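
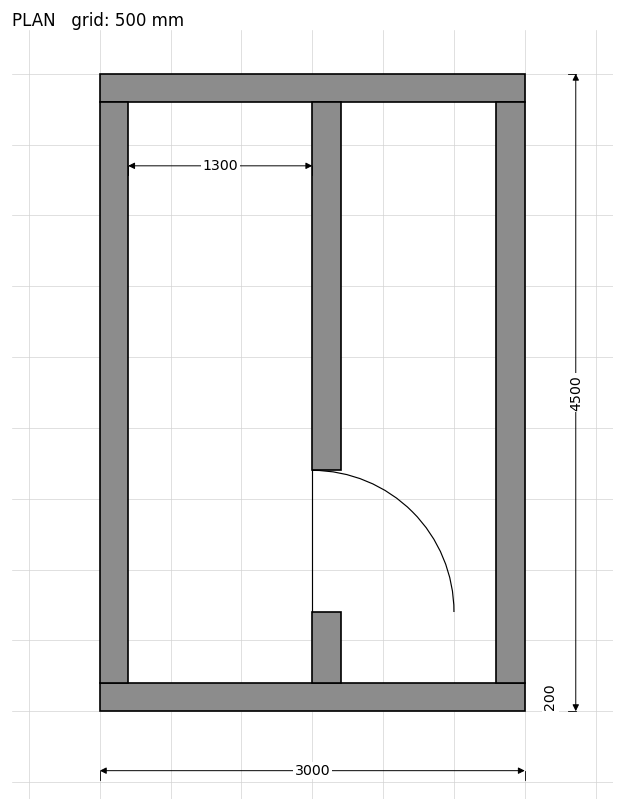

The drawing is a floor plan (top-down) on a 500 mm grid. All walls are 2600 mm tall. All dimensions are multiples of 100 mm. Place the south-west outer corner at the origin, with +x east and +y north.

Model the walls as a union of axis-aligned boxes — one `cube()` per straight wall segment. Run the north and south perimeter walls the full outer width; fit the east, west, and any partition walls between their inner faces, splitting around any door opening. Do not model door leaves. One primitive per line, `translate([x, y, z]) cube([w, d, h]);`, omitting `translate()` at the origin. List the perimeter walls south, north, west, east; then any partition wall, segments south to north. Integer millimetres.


cube([3000, 200, 2600]);
translate([0, 4300, 0]) cube([3000, 200, 2600]);
translate([0, 200, 0]) cube([200, 4100, 2600]);
translate([2800, 200, 0]) cube([200, 4100, 2600]);
translate([1500, 200, 0]) cube([200, 500, 2600]);
translate([1500, 1700, 0]) cube([200, 2600, 2600]);


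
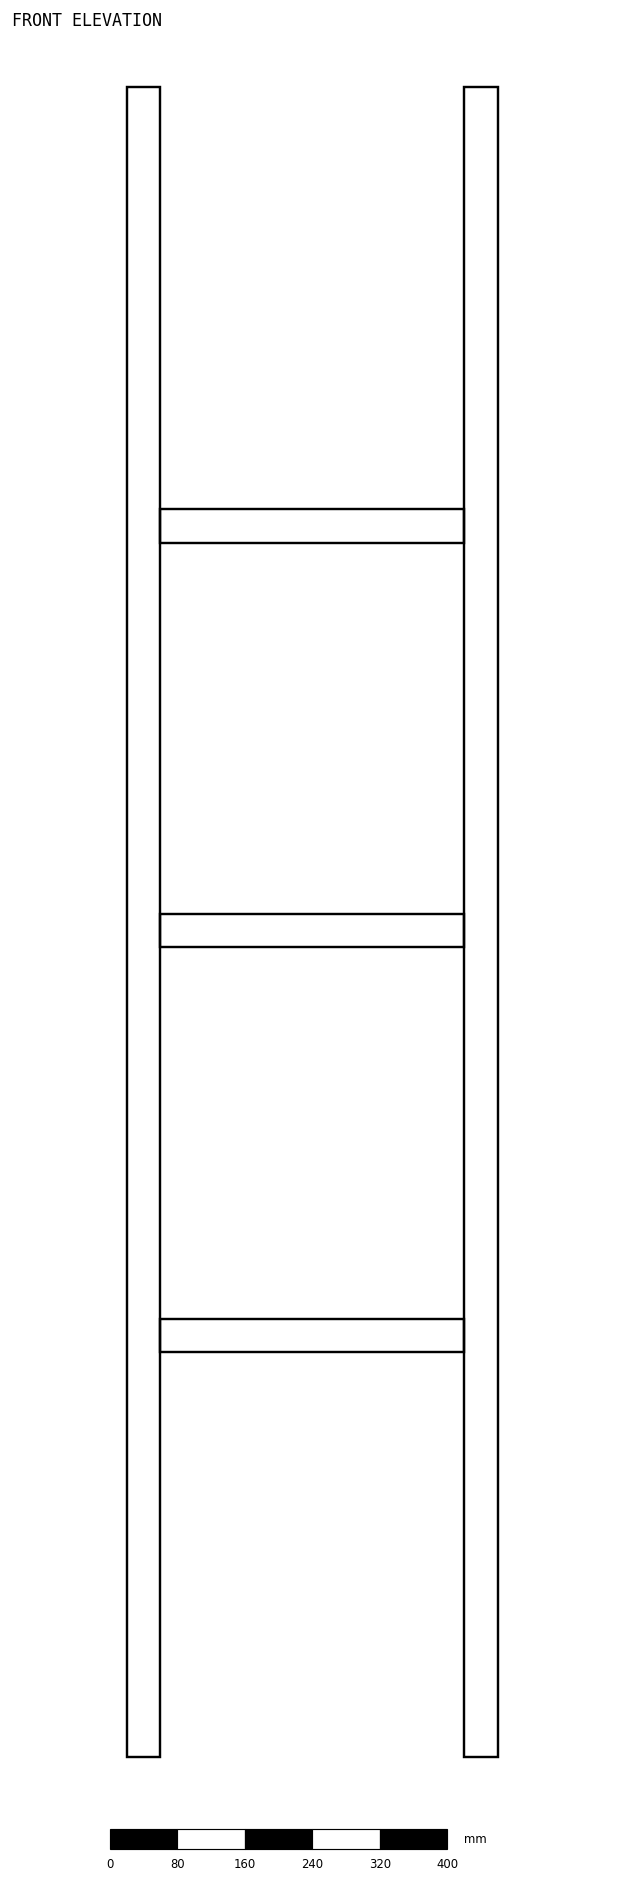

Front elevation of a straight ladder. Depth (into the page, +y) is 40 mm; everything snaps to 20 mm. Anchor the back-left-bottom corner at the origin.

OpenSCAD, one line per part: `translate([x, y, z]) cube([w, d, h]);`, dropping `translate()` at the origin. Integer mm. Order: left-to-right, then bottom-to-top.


cube([40, 40, 1980]);
translate([40, 0, 480]) cube([360, 40, 40]);
translate([40, 0, 960]) cube([360, 40, 40]);
translate([40, 0, 1440]) cube([360, 40, 40]);
translate([400, 0, 0]) cube([40, 40, 1980]);


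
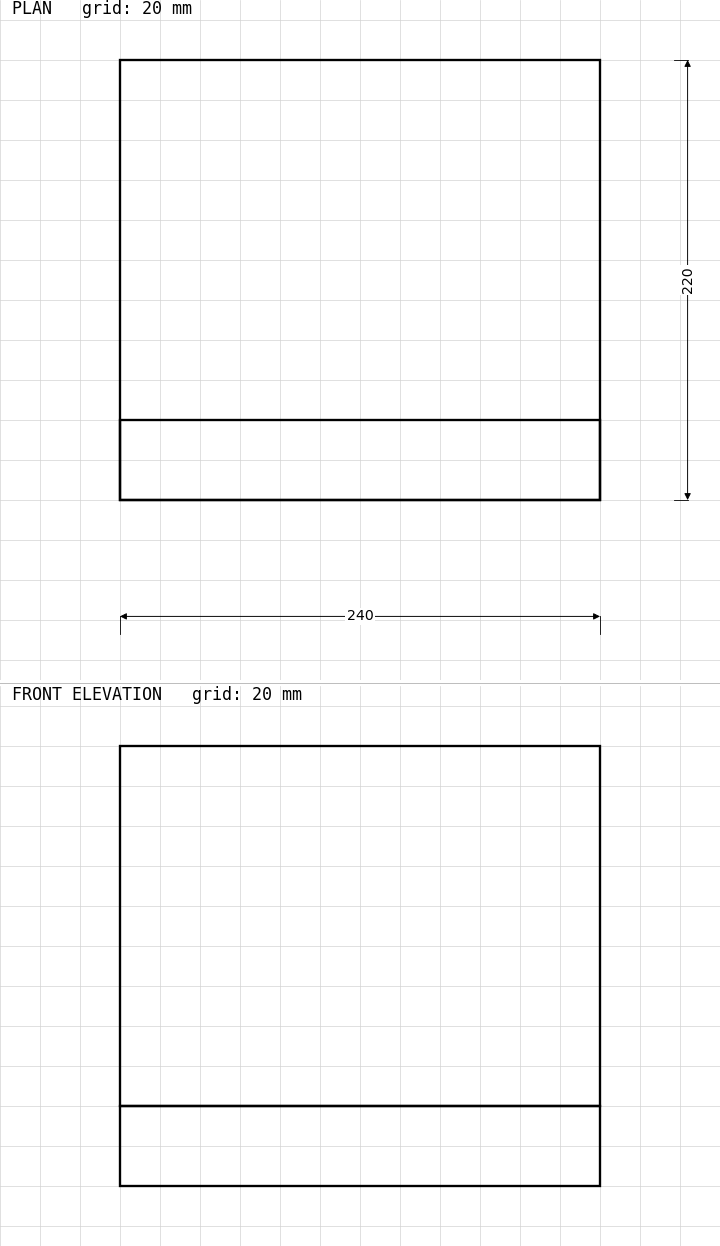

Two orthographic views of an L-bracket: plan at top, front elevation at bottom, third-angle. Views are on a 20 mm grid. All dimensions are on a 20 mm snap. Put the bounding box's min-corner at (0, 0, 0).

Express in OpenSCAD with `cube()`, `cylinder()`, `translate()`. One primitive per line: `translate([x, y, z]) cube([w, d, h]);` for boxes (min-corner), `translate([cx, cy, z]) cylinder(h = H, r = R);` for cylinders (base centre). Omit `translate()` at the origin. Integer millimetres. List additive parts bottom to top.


cube([240, 220, 40]);
translate([0, 0, 40]) cube([240, 40, 180]);


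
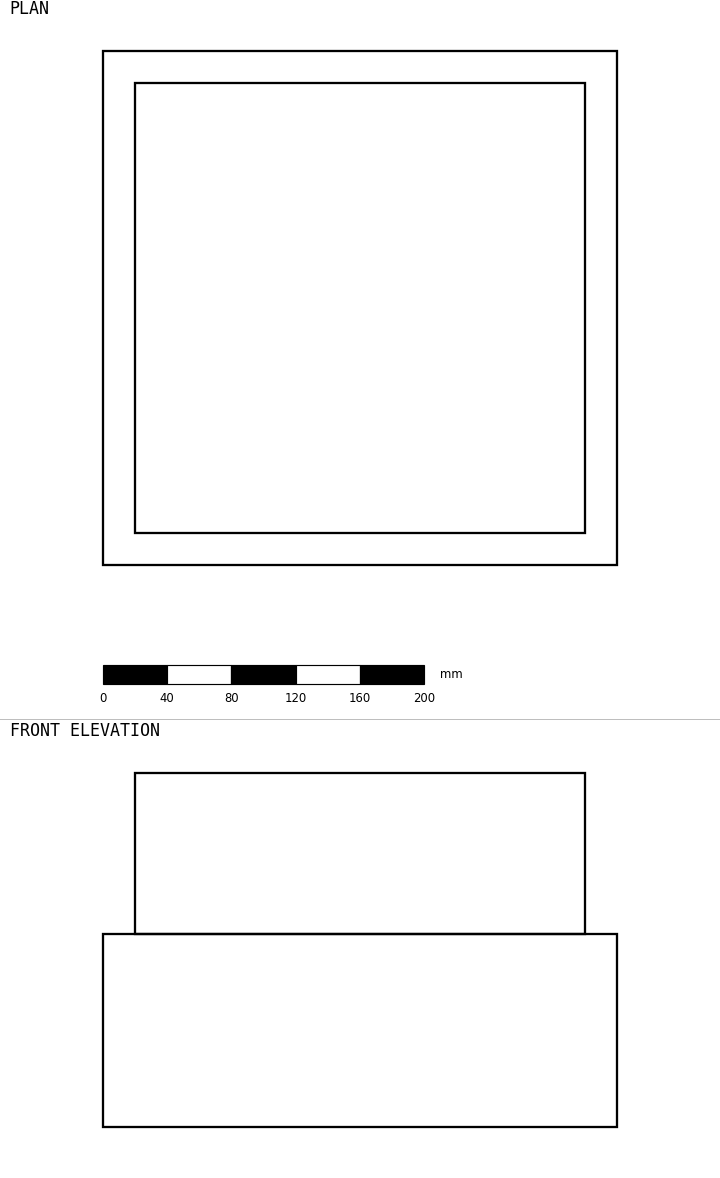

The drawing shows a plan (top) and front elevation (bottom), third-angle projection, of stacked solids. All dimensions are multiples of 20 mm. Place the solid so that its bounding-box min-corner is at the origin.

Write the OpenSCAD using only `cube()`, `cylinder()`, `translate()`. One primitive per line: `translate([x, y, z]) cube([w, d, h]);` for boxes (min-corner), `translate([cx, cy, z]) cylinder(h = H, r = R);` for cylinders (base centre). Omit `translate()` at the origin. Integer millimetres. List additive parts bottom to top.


cube([320, 320, 120]);
translate([20, 20, 120]) cube([280, 280, 100]);


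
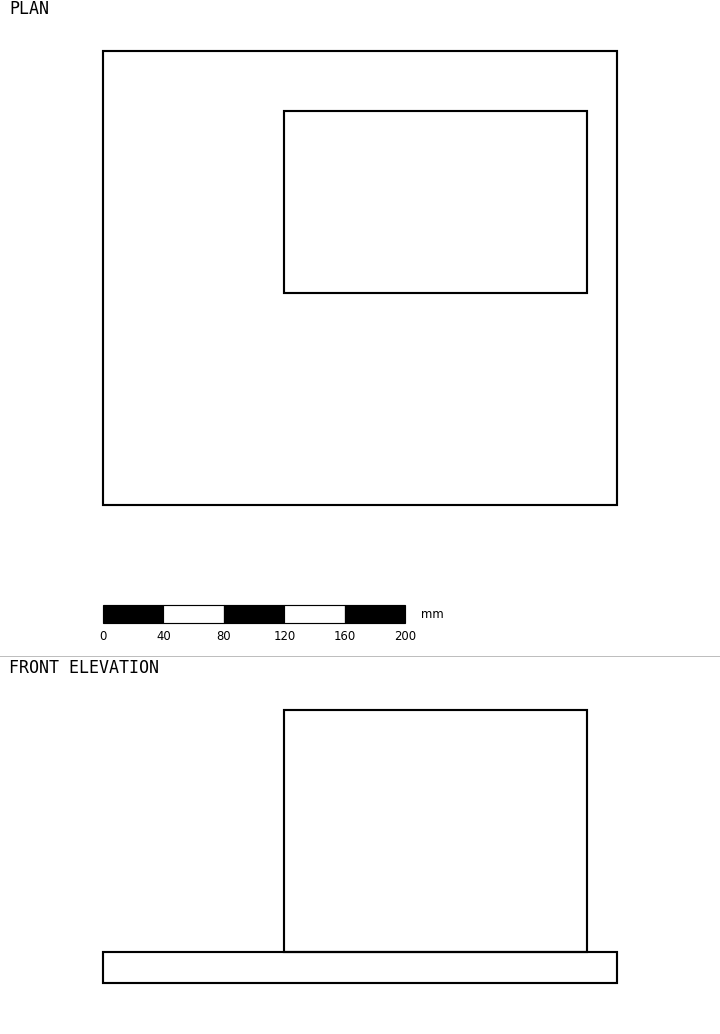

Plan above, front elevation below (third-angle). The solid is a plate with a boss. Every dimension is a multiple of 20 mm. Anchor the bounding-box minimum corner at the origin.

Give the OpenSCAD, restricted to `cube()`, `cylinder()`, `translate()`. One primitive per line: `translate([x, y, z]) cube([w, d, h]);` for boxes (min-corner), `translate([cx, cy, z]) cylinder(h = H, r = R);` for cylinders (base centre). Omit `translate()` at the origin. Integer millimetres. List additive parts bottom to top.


cube([340, 300, 20]);
translate([120, 140, 20]) cube([200, 120, 160]);


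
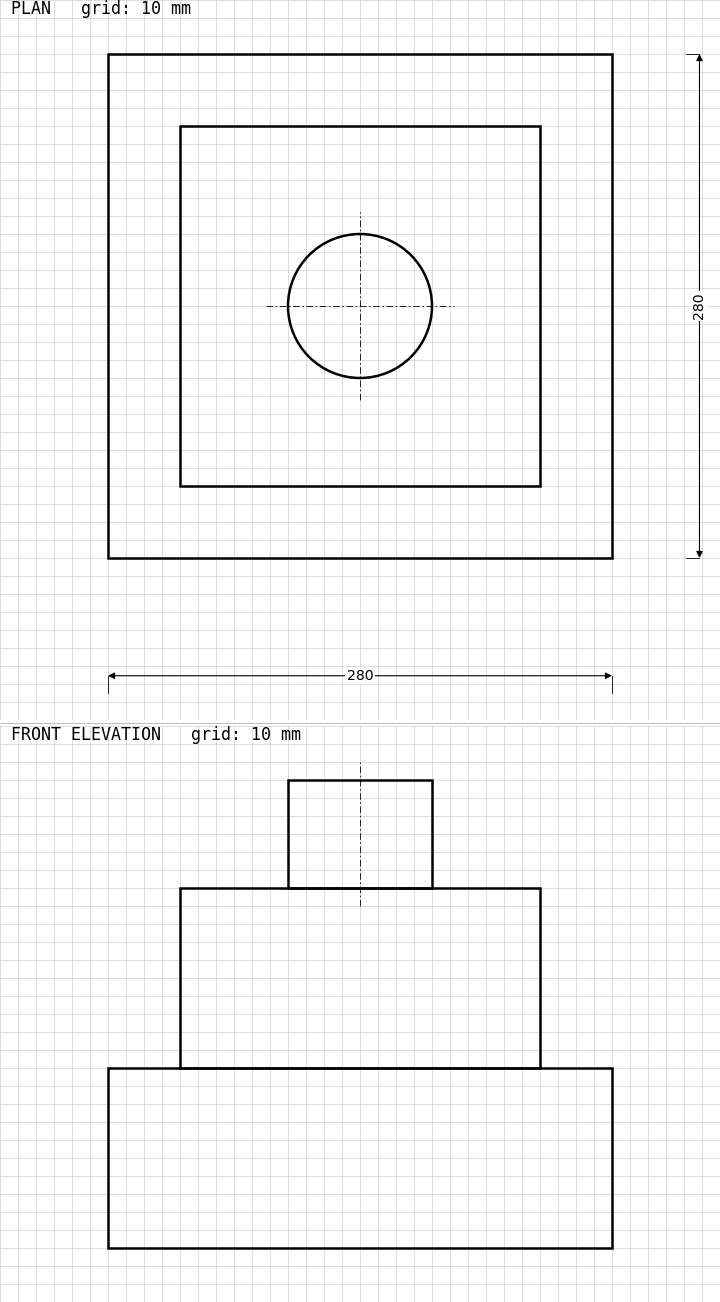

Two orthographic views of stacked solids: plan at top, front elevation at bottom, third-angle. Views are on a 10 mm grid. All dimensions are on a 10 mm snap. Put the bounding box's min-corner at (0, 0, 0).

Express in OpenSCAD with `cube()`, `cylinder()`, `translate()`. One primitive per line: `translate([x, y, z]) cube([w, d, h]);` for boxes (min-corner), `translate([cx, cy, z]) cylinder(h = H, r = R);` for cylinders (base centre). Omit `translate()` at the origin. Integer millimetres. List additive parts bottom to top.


cube([280, 280, 100]);
translate([40, 40, 100]) cube([200, 200, 100]);
translate([140, 140, 200]) cylinder(h = 60, r = 40);


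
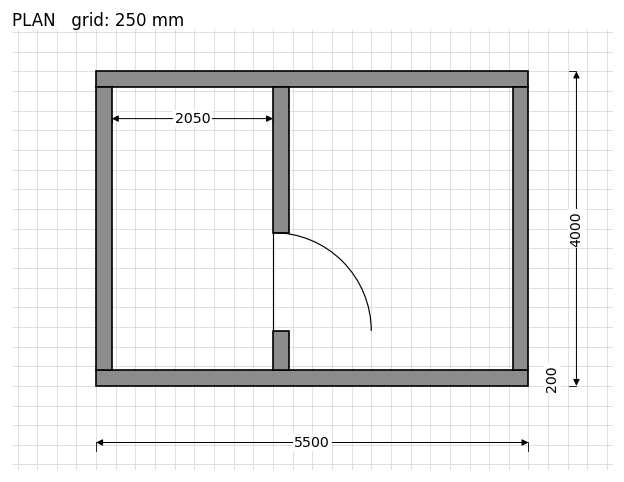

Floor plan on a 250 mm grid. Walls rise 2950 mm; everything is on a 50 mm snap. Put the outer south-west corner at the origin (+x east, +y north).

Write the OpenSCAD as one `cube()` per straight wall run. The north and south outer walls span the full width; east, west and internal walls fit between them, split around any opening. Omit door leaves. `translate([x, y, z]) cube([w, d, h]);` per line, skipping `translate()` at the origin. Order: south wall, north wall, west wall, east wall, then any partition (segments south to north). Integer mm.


cube([5500, 200, 2950]);
translate([0, 3800, 0]) cube([5500, 200, 2950]);
translate([0, 200, 0]) cube([200, 3600, 2950]);
translate([5300, 200, 0]) cube([200, 3600, 2950]);
translate([2250, 200, 0]) cube([200, 500, 2950]);
translate([2250, 1950, 0]) cube([200, 1850, 2950]);


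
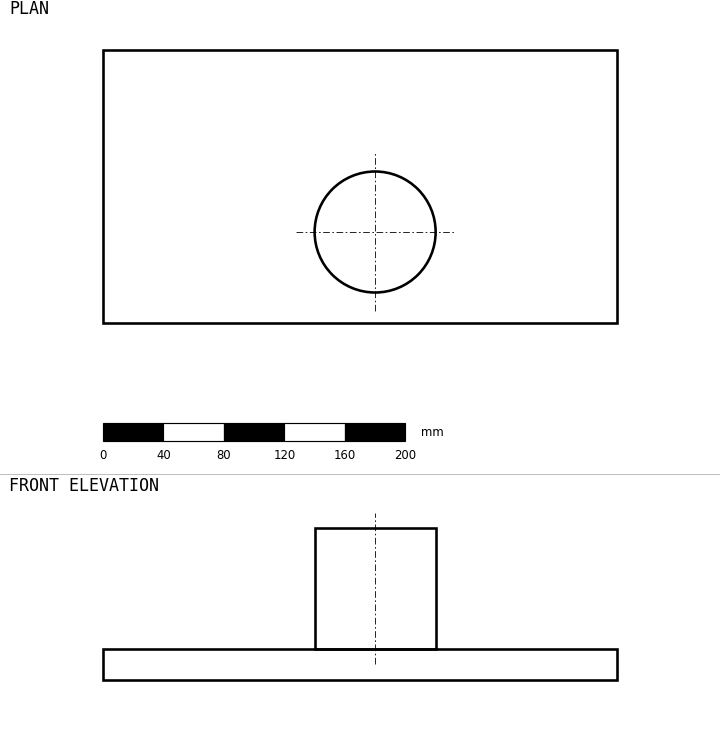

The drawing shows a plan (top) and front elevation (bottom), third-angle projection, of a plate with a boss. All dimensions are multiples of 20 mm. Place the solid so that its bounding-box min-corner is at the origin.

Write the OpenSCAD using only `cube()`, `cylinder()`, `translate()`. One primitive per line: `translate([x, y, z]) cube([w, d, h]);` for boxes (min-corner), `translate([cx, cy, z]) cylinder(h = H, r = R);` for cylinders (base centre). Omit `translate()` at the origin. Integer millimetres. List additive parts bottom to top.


cube([340, 180, 20]);
translate([180, 60, 20]) cylinder(h = 80, r = 40);


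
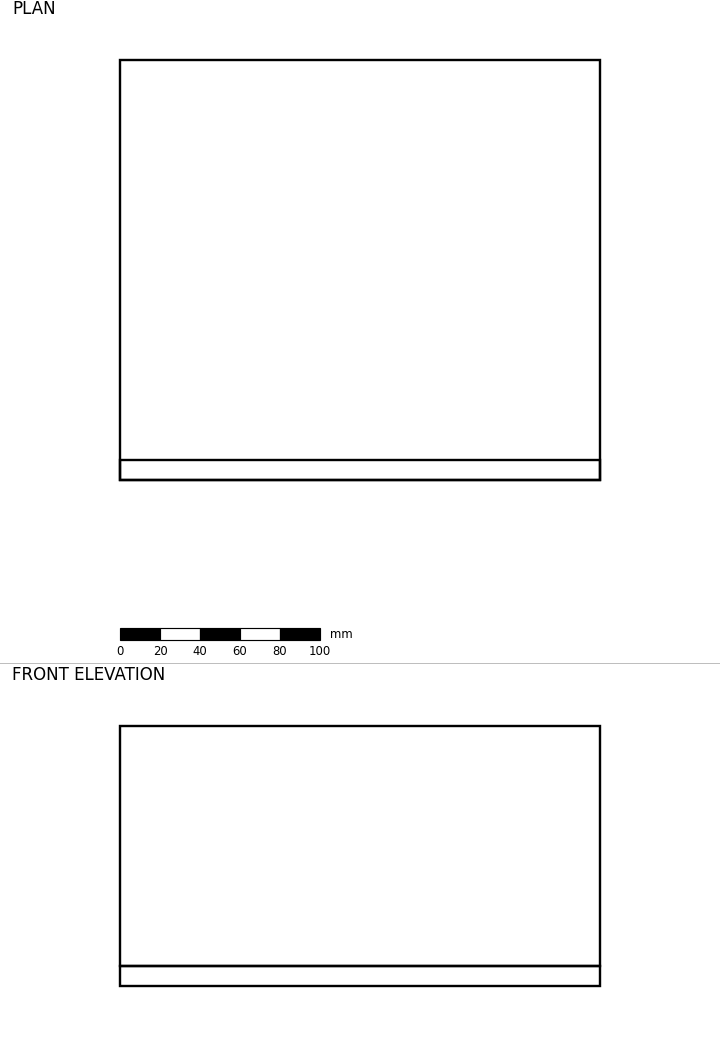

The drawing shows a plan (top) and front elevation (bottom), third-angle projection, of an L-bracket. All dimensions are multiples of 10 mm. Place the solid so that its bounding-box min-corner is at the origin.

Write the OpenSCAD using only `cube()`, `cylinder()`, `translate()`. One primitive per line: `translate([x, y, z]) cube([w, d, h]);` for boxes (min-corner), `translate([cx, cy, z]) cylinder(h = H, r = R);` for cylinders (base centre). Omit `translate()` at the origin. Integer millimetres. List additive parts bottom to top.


cube([240, 210, 10]);
translate([0, 0, 10]) cube([240, 10, 120]);


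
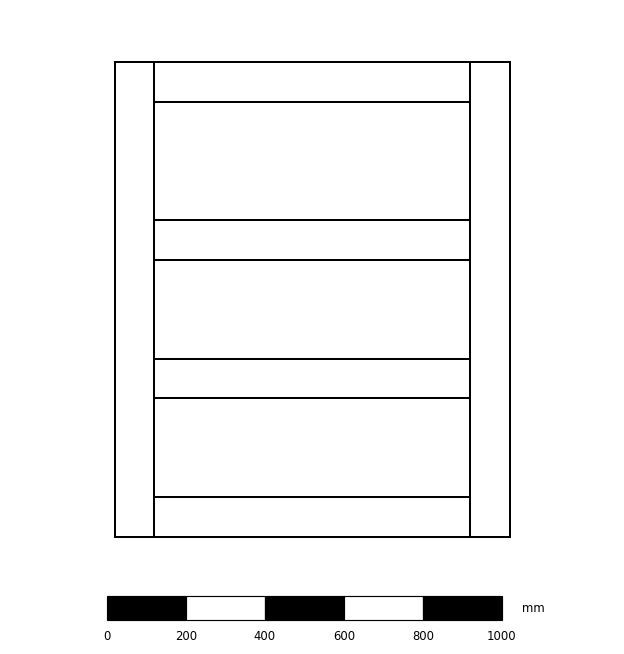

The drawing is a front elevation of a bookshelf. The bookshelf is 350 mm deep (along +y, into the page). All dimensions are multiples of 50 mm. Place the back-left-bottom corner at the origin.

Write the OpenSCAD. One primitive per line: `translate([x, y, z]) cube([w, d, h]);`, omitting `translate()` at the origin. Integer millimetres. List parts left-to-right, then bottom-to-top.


cube([100, 350, 1200]);
translate([100, 0, 0]) cube([800, 350, 100]);
translate([100, 0, 350]) cube([800, 350, 100]);
translate([100, 0, 700]) cube([800, 350, 100]);
translate([100, 0, 1100]) cube([800, 350, 100]);
translate([900, 0, 0]) cube([100, 350, 1200]);


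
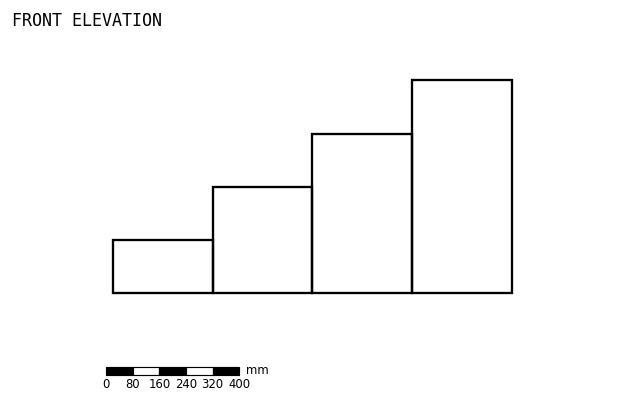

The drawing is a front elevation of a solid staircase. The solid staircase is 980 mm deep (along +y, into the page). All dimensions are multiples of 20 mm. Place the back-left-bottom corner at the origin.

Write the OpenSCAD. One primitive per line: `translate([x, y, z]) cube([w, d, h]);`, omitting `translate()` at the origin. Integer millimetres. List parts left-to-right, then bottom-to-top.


cube([300, 980, 160]);
translate([300, 0, 0]) cube([300, 980, 320]);
translate([600, 0, 0]) cube([300, 980, 480]);
translate([900, 0, 0]) cube([300, 980, 640]);


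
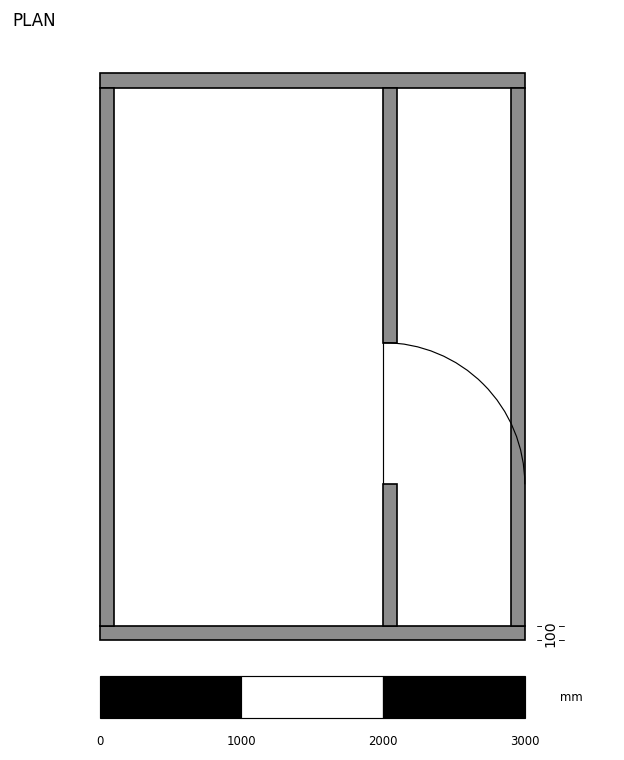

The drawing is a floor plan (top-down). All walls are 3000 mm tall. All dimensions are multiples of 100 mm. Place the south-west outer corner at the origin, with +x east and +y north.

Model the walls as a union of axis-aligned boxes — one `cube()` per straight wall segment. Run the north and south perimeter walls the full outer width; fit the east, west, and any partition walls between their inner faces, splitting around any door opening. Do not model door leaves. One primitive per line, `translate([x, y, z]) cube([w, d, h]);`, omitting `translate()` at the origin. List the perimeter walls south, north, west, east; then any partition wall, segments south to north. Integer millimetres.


cube([3000, 100, 3000]);
translate([0, 3900, 0]) cube([3000, 100, 3000]);
translate([0, 100, 0]) cube([100, 3800, 3000]);
translate([2900, 100, 0]) cube([100, 3800, 3000]);
translate([2000, 100, 0]) cube([100, 1000, 3000]);
translate([2000, 2100, 0]) cube([100, 1800, 3000]);


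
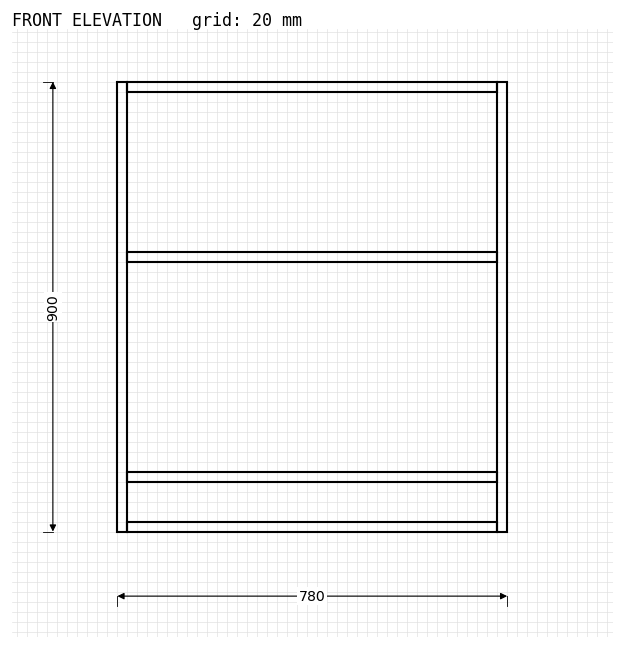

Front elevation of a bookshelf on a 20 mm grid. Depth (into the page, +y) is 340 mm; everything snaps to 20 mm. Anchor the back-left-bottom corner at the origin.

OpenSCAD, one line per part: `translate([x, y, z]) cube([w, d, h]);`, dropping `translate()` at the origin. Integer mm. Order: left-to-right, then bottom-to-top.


cube([20, 340, 900]);
translate([20, 0, 0]) cube([740, 340, 20]);
translate([20, 0, 100]) cube([740, 340, 20]);
translate([20, 0, 540]) cube([740, 340, 20]);
translate([20, 0, 880]) cube([740, 340, 20]);
translate([760, 0, 0]) cube([20, 340, 900]);


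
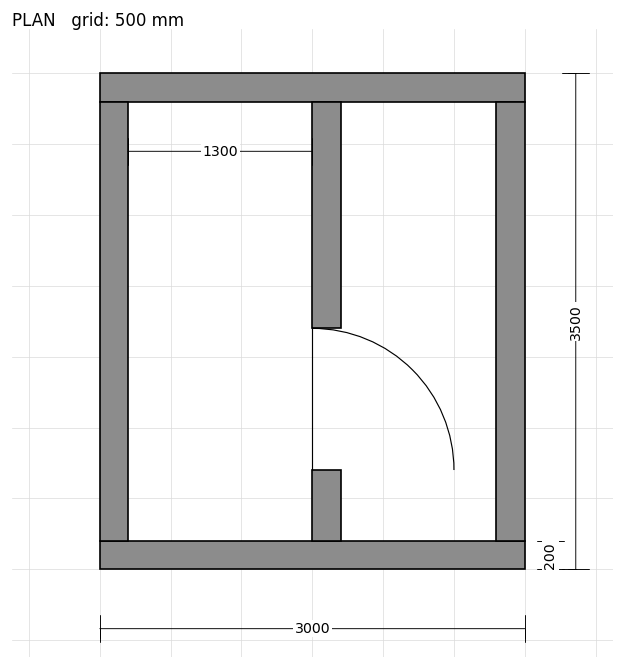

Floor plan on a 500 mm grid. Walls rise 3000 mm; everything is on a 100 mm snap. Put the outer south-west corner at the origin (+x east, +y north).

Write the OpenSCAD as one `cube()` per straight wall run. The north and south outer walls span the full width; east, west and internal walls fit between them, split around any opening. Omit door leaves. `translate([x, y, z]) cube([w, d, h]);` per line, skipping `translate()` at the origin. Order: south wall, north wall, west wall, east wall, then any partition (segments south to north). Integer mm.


cube([3000, 200, 3000]);
translate([0, 3300, 0]) cube([3000, 200, 3000]);
translate([0, 200, 0]) cube([200, 3100, 3000]);
translate([2800, 200, 0]) cube([200, 3100, 3000]);
translate([1500, 200, 0]) cube([200, 500, 3000]);
translate([1500, 1700, 0]) cube([200, 1600, 3000]);


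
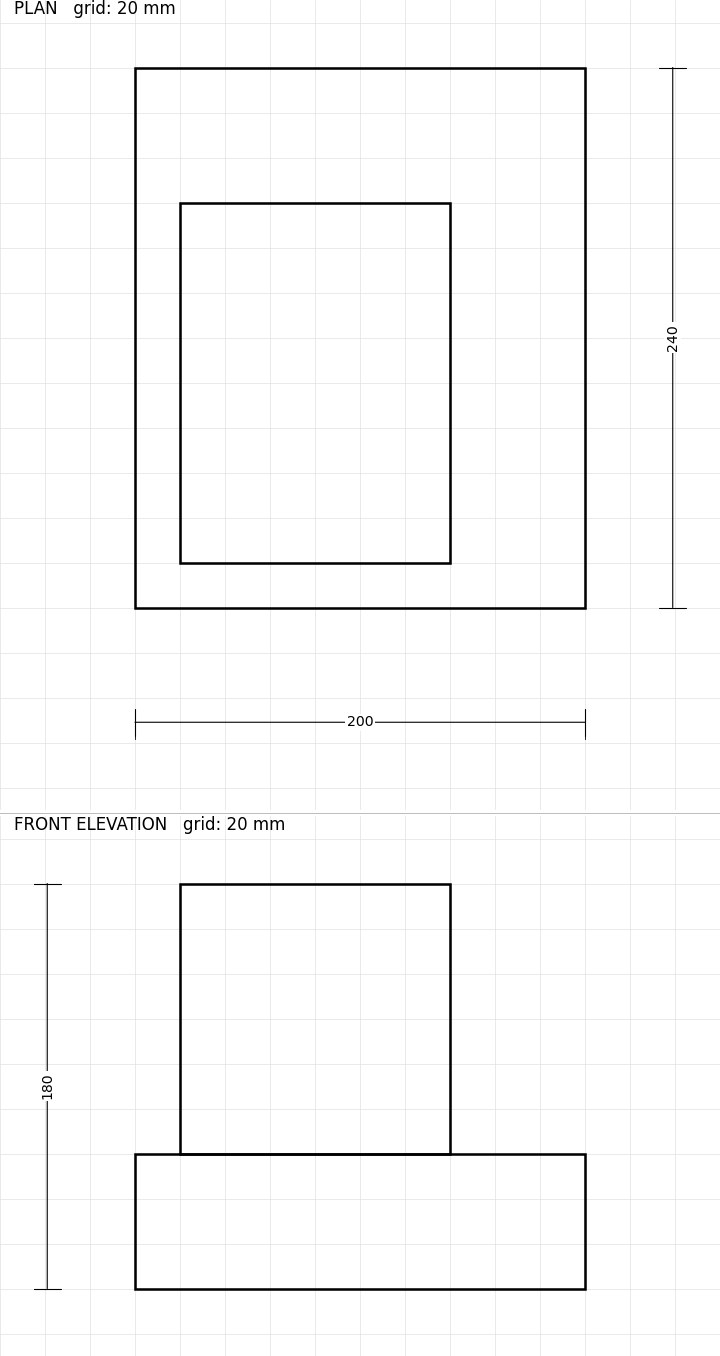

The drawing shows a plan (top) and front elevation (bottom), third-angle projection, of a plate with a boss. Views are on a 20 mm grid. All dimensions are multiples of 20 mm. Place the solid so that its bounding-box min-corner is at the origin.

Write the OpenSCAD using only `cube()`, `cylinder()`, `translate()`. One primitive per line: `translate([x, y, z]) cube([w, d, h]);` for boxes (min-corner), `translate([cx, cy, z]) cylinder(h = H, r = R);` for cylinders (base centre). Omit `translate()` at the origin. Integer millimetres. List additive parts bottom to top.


cube([200, 240, 60]);
translate([20, 20, 60]) cube([120, 160, 120]);


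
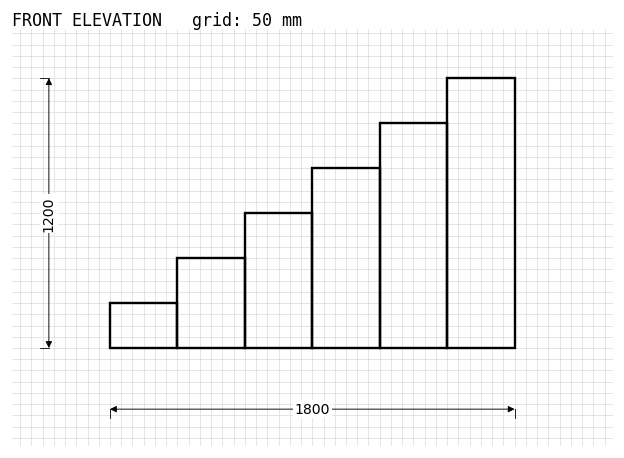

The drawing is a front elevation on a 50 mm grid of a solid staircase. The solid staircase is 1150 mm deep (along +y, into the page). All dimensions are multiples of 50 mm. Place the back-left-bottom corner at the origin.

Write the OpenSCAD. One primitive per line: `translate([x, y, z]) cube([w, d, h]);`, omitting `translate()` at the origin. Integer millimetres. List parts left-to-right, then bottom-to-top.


cube([300, 1150, 200]);
translate([300, 0, 0]) cube([300, 1150, 400]);
translate([600, 0, 0]) cube([300, 1150, 600]);
translate([900, 0, 0]) cube([300, 1150, 800]);
translate([1200, 0, 0]) cube([300, 1150, 1000]);
translate([1500, 0, 0]) cube([300, 1150, 1200]);


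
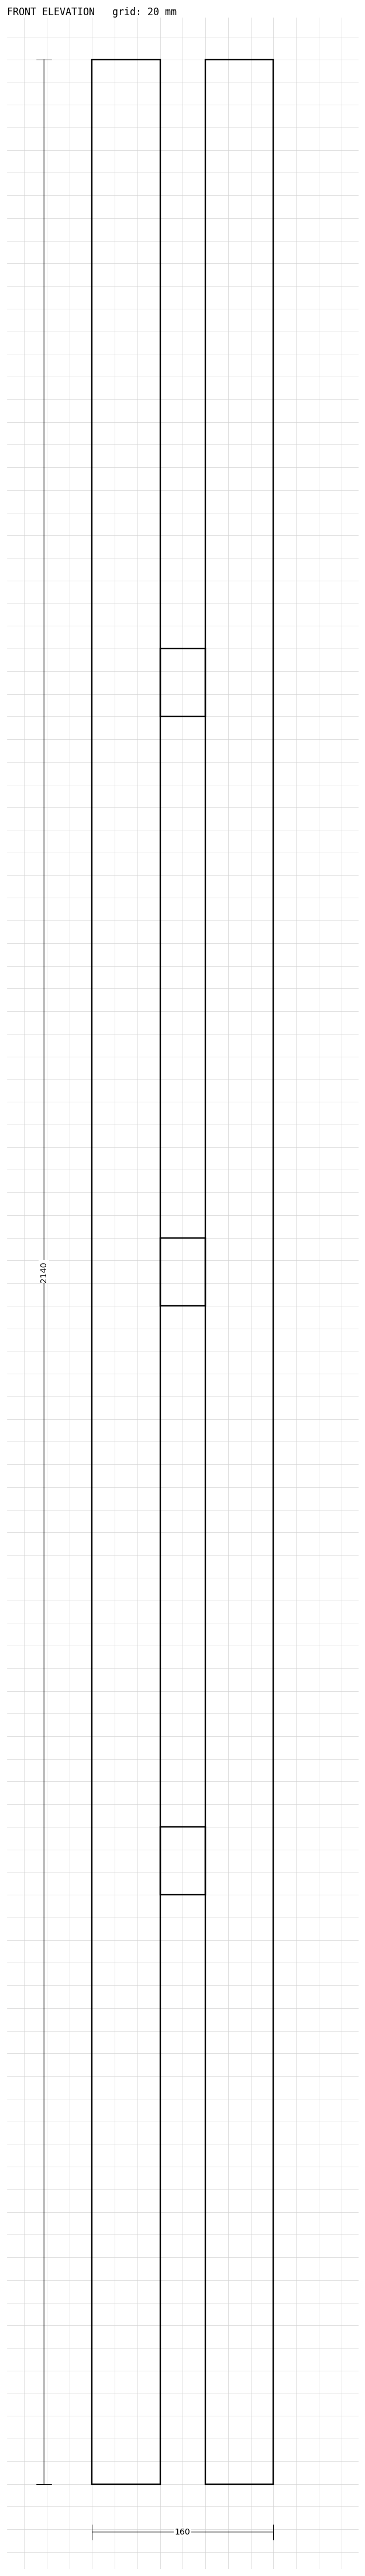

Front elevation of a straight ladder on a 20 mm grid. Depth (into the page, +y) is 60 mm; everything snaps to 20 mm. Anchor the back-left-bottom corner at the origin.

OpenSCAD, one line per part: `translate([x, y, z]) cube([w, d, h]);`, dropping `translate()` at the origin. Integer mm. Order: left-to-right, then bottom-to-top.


cube([60, 60, 2140]);
translate([60, 0, 520]) cube([40, 60, 60]);
translate([60, 0, 1040]) cube([40, 60, 60]);
translate([60, 0, 1560]) cube([40, 60, 60]);
translate([100, 0, 0]) cube([60, 60, 2140]);


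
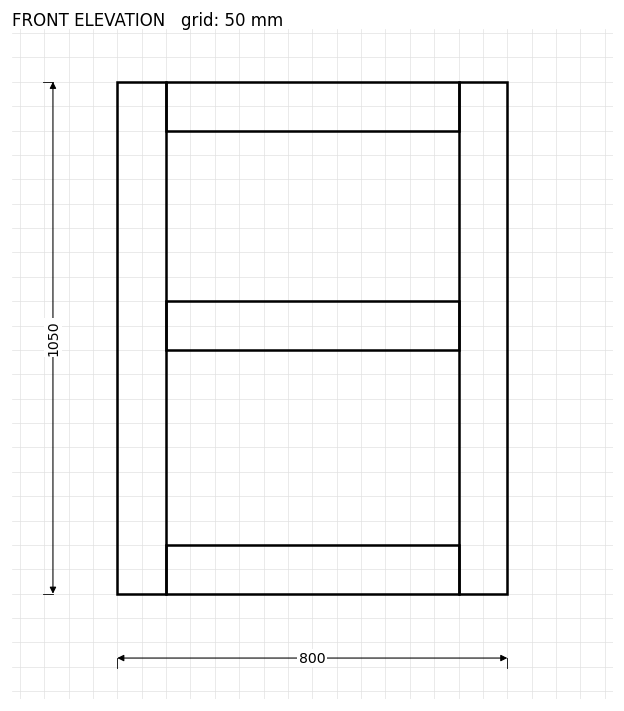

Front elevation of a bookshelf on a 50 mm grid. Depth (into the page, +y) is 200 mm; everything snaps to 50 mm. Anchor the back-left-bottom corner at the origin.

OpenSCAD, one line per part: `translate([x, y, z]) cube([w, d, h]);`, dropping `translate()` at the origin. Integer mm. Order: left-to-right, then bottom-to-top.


cube([100, 200, 1050]);
translate([100, 0, 0]) cube([600, 200, 100]);
translate([100, 0, 500]) cube([600, 200, 100]);
translate([100, 0, 950]) cube([600, 200, 100]);
translate([700, 0, 0]) cube([100, 200, 1050]);


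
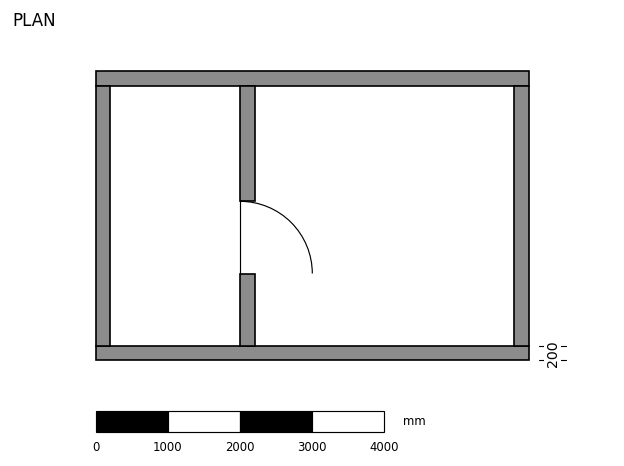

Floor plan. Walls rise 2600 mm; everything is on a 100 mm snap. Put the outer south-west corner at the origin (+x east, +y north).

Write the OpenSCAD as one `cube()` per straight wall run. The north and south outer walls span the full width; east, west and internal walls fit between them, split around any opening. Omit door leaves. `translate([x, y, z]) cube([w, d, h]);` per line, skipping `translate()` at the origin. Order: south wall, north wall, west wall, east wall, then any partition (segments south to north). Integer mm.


cube([6000, 200, 2600]);
translate([0, 3800, 0]) cube([6000, 200, 2600]);
translate([0, 200, 0]) cube([200, 3600, 2600]);
translate([5800, 200, 0]) cube([200, 3600, 2600]);
translate([2000, 200, 0]) cube([200, 1000, 2600]);
translate([2000, 2200, 0]) cube([200, 1600, 2600]);


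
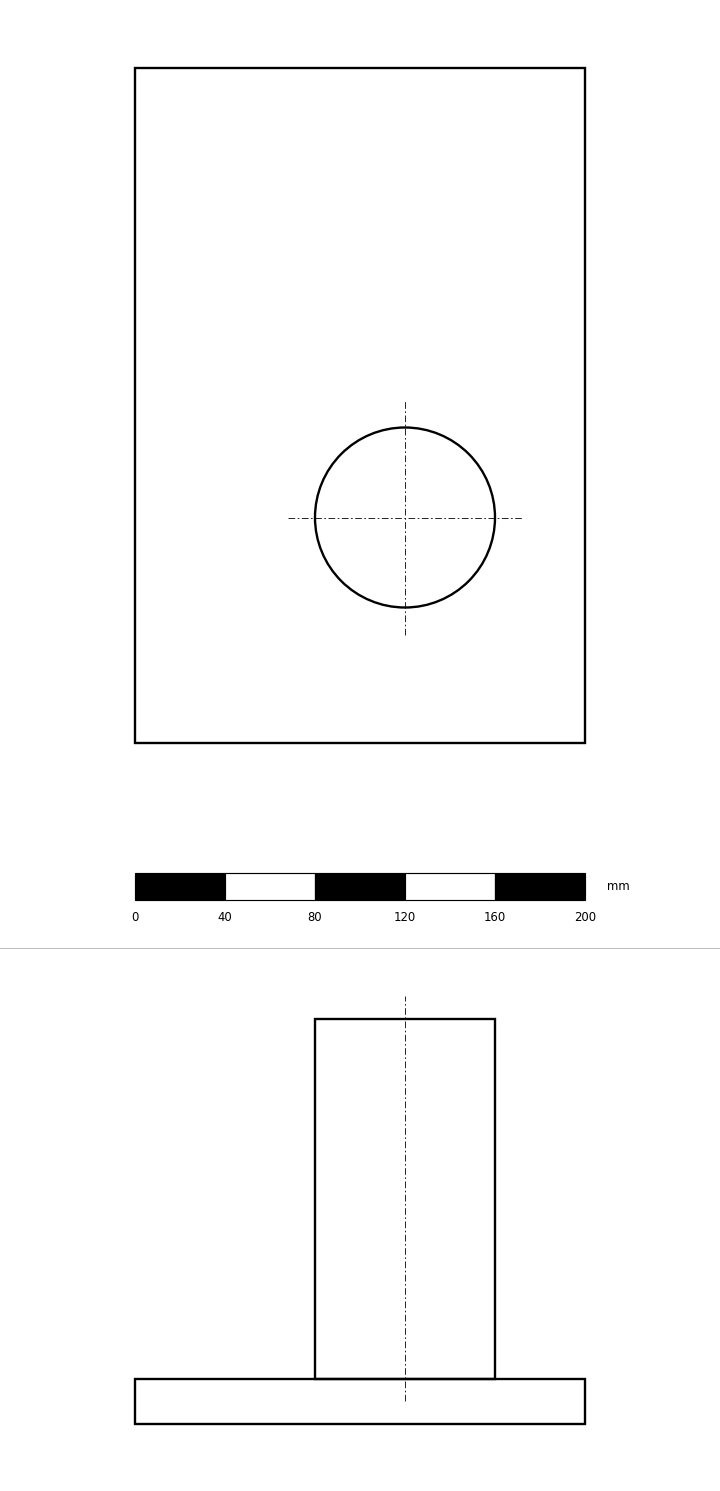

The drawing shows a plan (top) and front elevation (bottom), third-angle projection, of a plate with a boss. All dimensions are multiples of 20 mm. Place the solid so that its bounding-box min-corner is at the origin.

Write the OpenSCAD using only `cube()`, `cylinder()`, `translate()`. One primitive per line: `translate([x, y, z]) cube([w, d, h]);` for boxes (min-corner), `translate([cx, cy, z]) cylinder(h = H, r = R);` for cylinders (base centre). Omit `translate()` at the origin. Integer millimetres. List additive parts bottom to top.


cube([200, 300, 20]);
translate([120, 100, 20]) cylinder(h = 160, r = 40);


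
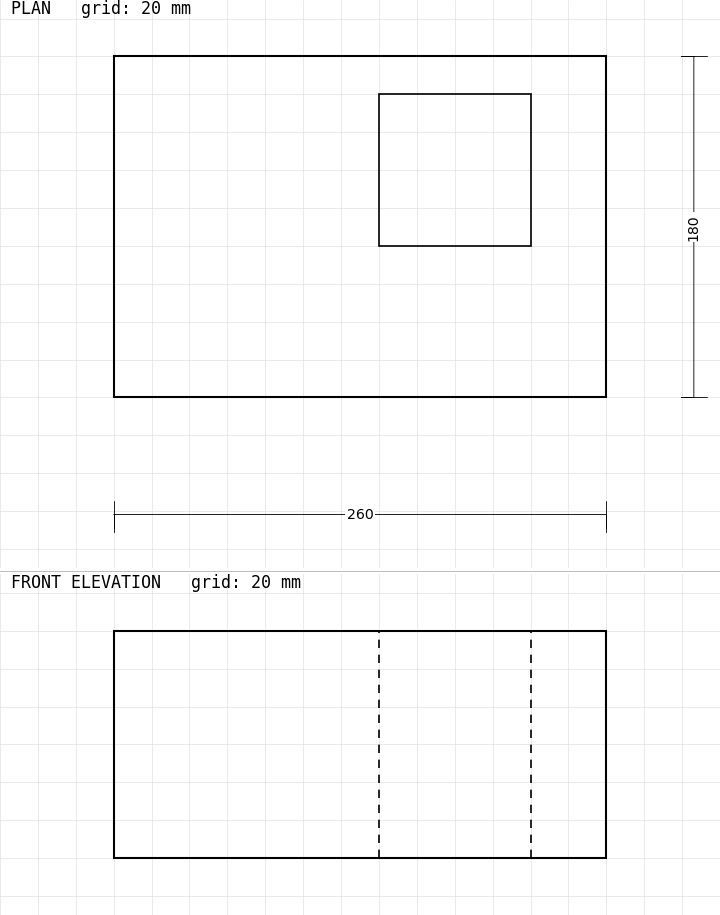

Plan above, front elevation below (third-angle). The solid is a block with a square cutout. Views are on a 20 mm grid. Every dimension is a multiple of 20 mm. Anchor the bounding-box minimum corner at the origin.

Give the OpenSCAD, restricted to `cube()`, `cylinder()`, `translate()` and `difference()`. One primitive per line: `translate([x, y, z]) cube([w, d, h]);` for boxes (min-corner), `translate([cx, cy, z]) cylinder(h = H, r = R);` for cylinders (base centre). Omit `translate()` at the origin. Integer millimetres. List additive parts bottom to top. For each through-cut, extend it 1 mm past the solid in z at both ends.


difference() {
  cube([260, 180, 120]);
  translate([140, 80, -1]) cube([80, 80, 122]);
}


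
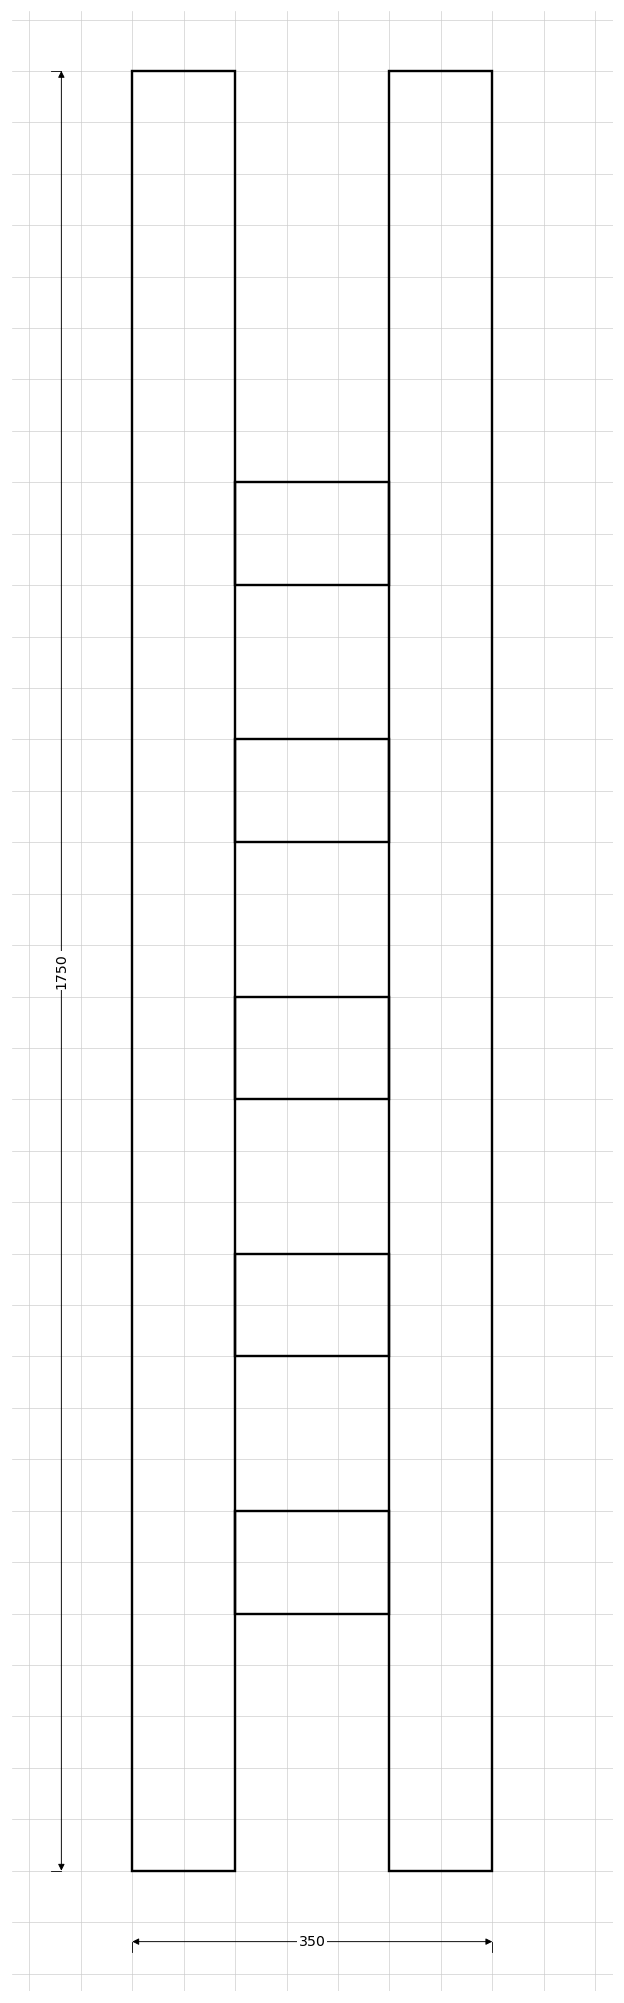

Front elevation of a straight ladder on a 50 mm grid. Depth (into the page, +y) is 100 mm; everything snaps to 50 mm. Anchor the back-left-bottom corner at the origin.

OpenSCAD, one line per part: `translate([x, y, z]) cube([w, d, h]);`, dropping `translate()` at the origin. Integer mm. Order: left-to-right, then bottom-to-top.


cube([100, 100, 1750]);
translate([100, 0, 250]) cube([150, 100, 100]);
translate([100, 0, 500]) cube([150, 100, 100]);
translate([100, 0, 750]) cube([150, 100, 100]);
translate([100, 0, 1000]) cube([150, 100, 100]);
translate([100, 0, 1250]) cube([150, 100, 100]);
translate([250, 0, 0]) cube([100, 100, 1750]);


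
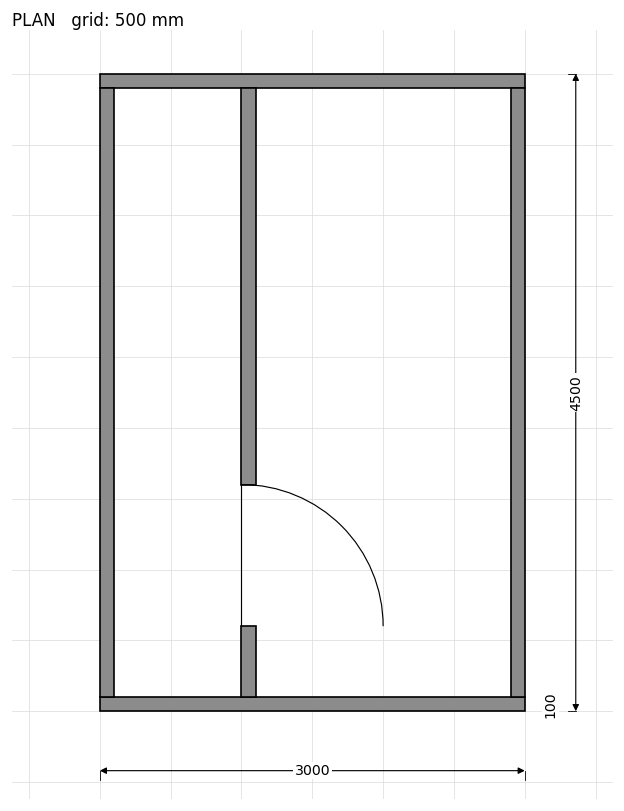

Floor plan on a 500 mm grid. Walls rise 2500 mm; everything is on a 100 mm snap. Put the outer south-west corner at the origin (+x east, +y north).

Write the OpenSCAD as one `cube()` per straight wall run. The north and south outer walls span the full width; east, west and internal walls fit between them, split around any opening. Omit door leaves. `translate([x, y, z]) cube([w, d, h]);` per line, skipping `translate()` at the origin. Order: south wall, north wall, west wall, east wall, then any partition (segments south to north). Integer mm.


cube([3000, 100, 2500]);
translate([0, 4400, 0]) cube([3000, 100, 2500]);
translate([0, 100, 0]) cube([100, 4300, 2500]);
translate([2900, 100, 0]) cube([100, 4300, 2500]);
translate([1000, 100, 0]) cube([100, 500, 2500]);
translate([1000, 1600, 0]) cube([100, 2800, 2500]);


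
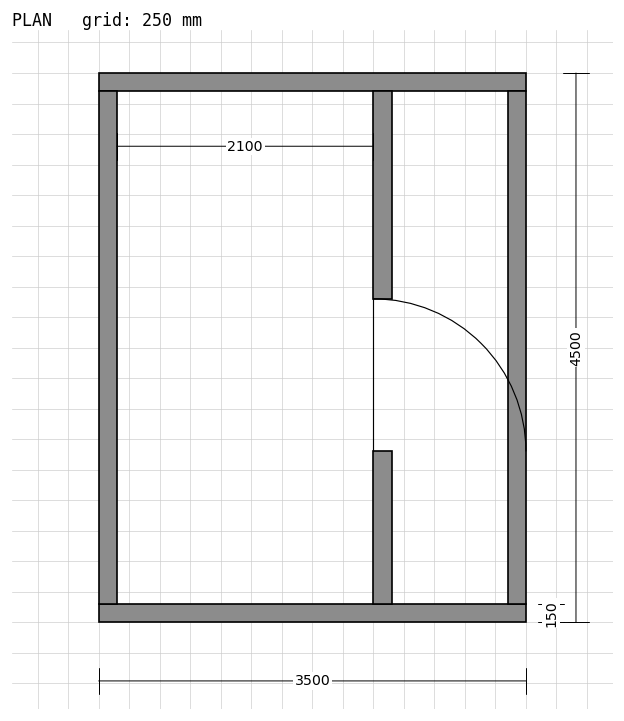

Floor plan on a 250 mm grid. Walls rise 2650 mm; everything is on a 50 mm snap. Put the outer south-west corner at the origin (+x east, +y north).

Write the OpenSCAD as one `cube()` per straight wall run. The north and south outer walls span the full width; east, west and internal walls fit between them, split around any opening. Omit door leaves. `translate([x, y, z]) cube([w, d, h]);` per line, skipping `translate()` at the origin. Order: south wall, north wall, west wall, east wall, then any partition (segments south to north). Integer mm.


cube([3500, 150, 2650]);
translate([0, 4350, 0]) cube([3500, 150, 2650]);
translate([0, 150, 0]) cube([150, 4200, 2650]);
translate([3350, 150, 0]) cube([150, 4200, 2650]);
translate([2250, 150, 0]) cube([150, 1250, 2650]);
translate([2250, 2650, 0]) cube([150, 1700, 2650]);


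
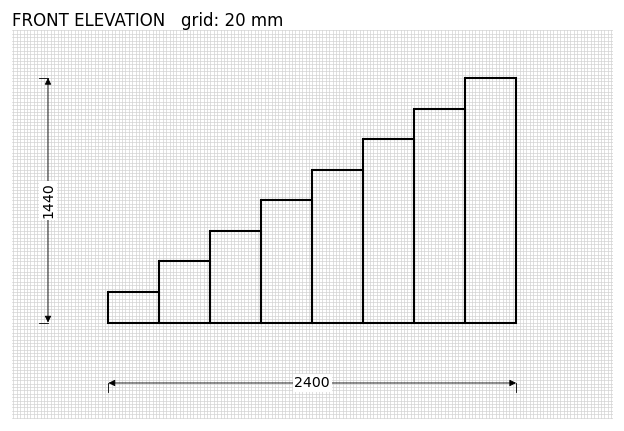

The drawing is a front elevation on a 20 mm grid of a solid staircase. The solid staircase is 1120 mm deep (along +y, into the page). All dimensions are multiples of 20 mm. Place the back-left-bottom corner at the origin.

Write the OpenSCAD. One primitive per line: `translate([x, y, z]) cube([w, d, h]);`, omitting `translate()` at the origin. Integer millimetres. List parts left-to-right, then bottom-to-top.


cube([300, 1120, 180]);
translate([300, 0, 0]) cube([300, 1120, 360]);
translate([600, 0, 0]) cube([300, 1120, 540]);
translate([900, 0, 0]) cube([300, 1120, 720]);
translate([1200, 0, 0]) cube([300, 1120, 900]);
translate([1500, 0, 0]) cube([300, 1120, 1080]);
translate([1800, 0, 0]) cube([300, 1120, 1260]);
translate([2100, 0, 0]) cube([300, 1120, 1440]);


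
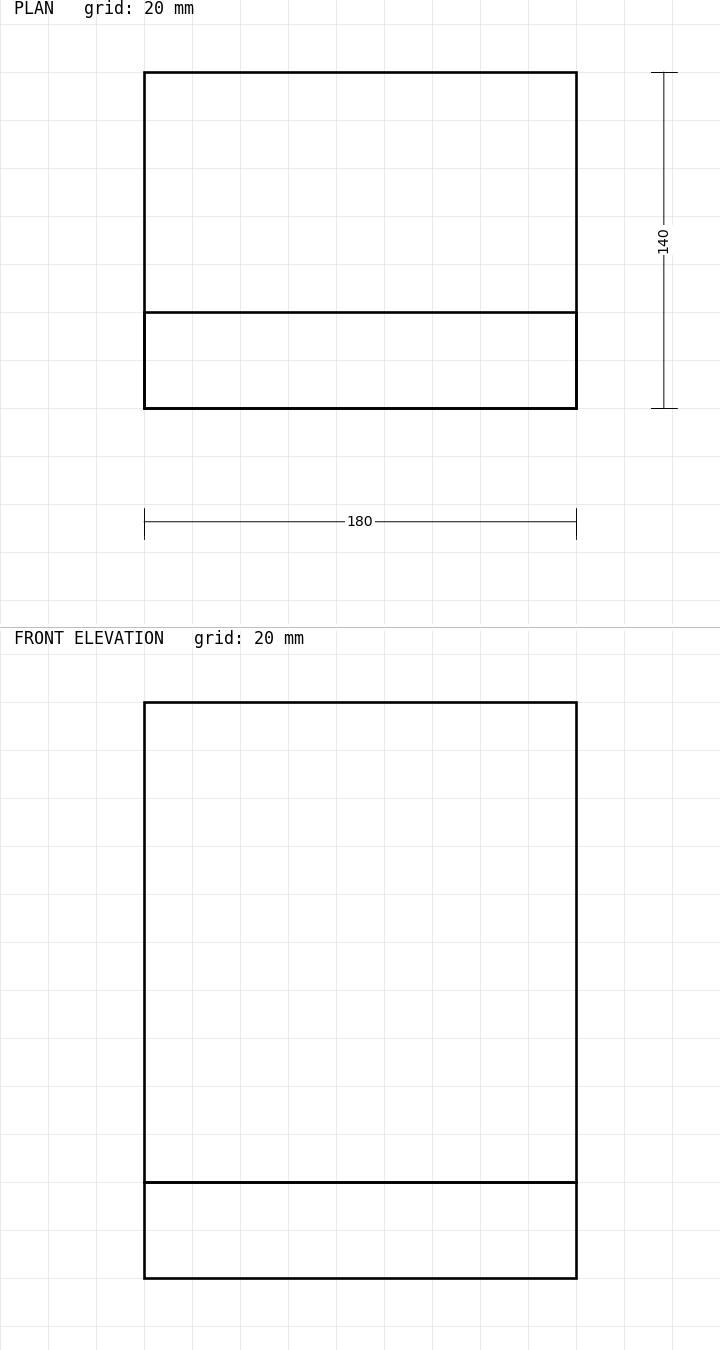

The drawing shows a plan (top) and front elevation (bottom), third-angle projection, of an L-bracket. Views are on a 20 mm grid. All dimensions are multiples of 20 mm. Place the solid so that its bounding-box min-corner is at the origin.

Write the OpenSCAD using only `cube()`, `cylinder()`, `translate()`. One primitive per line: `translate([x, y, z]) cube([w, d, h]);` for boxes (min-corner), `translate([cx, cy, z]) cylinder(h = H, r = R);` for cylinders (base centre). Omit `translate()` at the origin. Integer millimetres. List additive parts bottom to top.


cube([180, 140, 40]);
translate([0, 0, 40]) cube([180, 40, 200]);


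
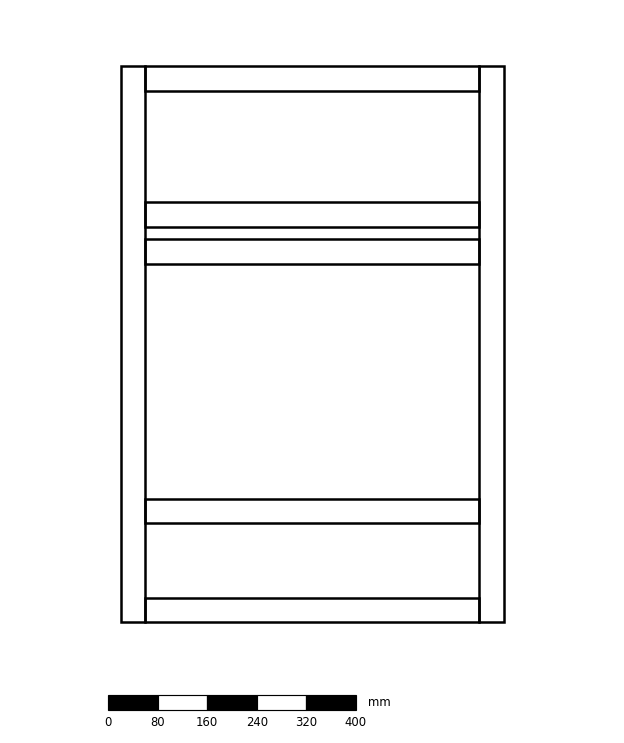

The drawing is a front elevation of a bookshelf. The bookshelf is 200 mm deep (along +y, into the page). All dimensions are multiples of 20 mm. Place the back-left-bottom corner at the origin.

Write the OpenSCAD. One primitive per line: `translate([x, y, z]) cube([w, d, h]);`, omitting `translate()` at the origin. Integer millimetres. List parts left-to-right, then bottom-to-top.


cube([40, 200, 900]);
translate([40, 0, 0]) cube([540, 200, 40]);
translate([40, 0, 160]) cube([540, 200, 40]);
translate([40, 0, 580]) cube([540, 200, 40]);
translate([40, 0, 640]) cube([540, 200, 40]);
translate([40, 0, 860]) cube([540, 200, 40]);
translate([580, 0, 0]) cube([40, 200, 900]);


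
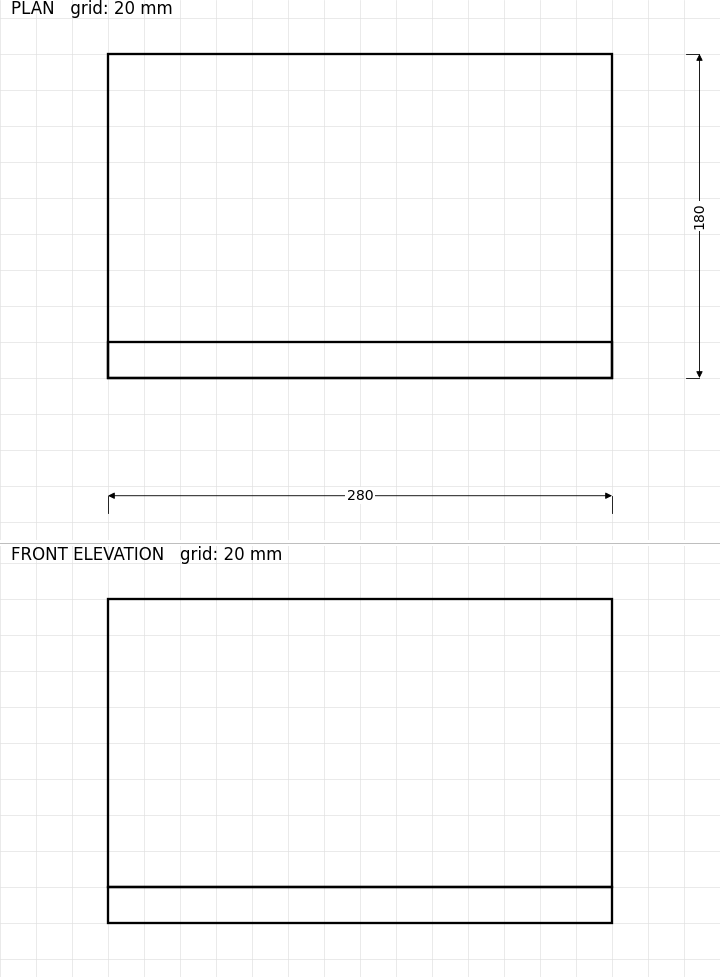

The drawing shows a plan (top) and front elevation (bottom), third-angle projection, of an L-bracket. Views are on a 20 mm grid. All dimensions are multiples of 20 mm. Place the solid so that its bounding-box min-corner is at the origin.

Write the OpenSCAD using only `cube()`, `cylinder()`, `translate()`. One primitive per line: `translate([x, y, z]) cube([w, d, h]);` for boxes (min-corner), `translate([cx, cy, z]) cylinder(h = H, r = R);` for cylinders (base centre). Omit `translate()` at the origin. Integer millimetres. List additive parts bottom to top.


cube([280, 180, 20]);
translate([0, 0, 20]) cube([280, 20, 160]);


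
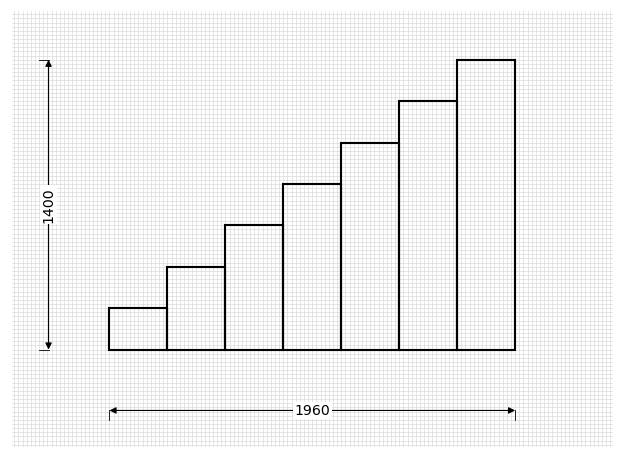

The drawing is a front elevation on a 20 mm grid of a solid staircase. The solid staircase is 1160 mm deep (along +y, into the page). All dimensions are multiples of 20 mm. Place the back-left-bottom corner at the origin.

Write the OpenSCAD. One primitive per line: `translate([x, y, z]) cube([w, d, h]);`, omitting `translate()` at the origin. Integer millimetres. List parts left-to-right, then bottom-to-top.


cube([280, 1160, 200]);
translate([280, 0, 0]) cube([280, 1160, 400]);
translate([560, 0, 0]) cube([280, 1160, 600]);
translate([840, 0, 0]) cube([280, 1160, 800]);
translate([1120, 0, 0]) cube([280, 1160, 1000]);
translate([1400, 0, 0]) cube([280, 1160, 1200]);
translate([1680, 0, 0]) cube([280, 1160, 1400]);


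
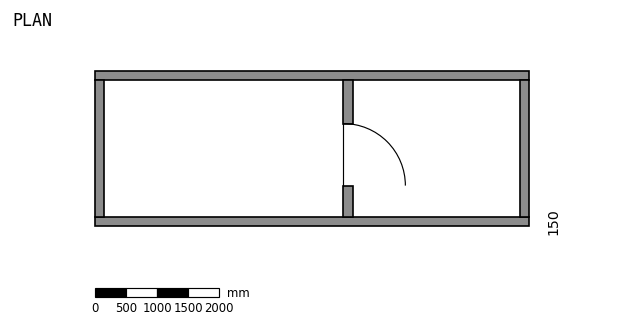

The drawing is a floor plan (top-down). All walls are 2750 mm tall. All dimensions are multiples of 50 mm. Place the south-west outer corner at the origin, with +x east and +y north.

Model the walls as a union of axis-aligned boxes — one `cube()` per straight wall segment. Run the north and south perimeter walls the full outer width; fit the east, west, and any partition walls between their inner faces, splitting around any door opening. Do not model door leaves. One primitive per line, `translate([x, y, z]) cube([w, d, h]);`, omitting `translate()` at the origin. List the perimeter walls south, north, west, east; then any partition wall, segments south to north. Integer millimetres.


cube([7000, 150, 2750]);
translate([0, 2350, 0]) cube([7000, 150, 2750]);
translate([0, 150, 0]) cube([150, 2200, 2750]);
translate([6850, 150, 0]) cube([150, 2200, 2750]);
translate([4000, 150, 0]) cube([150, 500, 2750]);
translate([4000, 1650, 0]) cube([150, 700, 2750]);


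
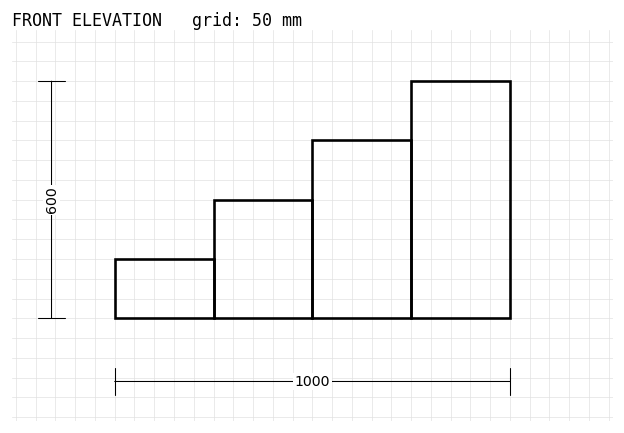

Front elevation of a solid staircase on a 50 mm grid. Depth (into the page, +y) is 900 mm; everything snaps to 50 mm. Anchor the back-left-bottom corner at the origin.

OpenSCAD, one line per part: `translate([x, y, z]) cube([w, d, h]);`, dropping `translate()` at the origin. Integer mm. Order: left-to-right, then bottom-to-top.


cube([250, 900, 150]);
translate([250, 0, 0]) cube([250, 900, 300]);
translate([500, 0, 0]) cube([250, 900, 450]);
translate([750, 0, 0]) cube([250, 900, 600]);


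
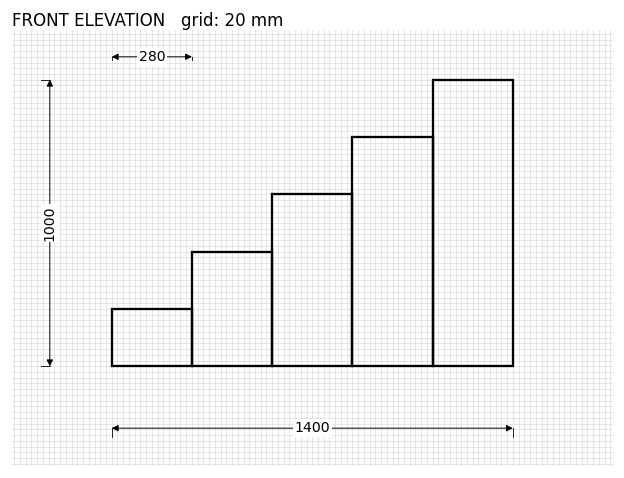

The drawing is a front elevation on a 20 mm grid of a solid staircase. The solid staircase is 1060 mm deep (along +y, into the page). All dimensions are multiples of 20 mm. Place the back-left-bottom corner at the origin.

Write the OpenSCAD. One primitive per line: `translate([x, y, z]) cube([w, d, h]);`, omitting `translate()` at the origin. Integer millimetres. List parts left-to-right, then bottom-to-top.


cube([280, 1060, 200]);
translate([280, 0, 0]) cube([280, 1060, 400]);
translate([560, 0, 0]) cube([280, 1060, 600]);
translate([840, 0, 0]) cube([280, 1060, 800]);
translate([1120, 0, 0]) cube([280, 1060, 1000]);


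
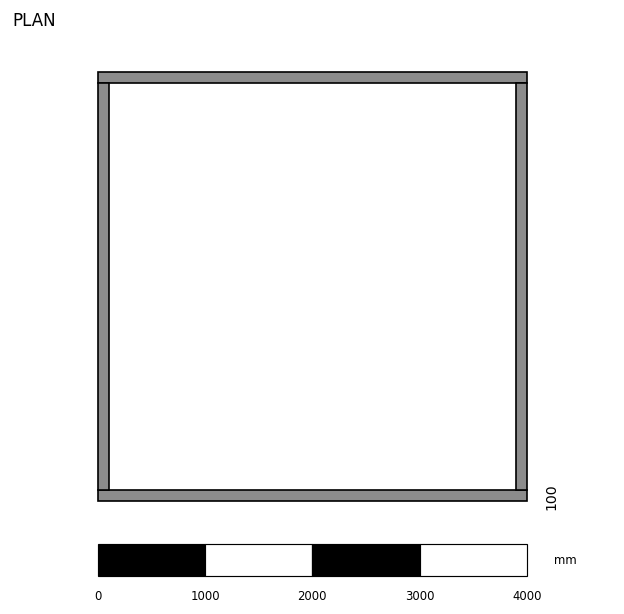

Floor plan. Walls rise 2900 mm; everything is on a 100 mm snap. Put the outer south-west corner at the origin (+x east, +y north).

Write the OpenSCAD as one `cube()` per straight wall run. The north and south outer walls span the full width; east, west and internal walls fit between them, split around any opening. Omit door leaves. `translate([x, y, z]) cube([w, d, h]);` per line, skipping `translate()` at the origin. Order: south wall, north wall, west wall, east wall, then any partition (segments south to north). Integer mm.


cube([4000, 100, 2900]);
translate([0, 3900, 0]) cube([4000, 100, 2900]);
translate([0, 100, 0]) cube([100, 3800, 2900]);
translate([3900, 100, 0]) cube([100, 3800, 2900]);


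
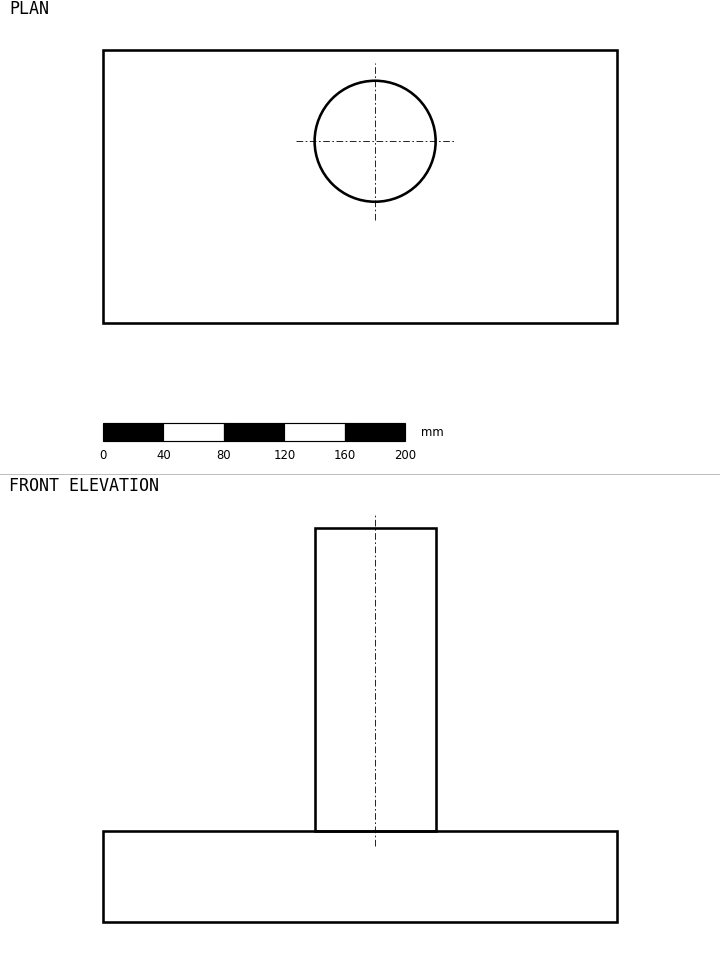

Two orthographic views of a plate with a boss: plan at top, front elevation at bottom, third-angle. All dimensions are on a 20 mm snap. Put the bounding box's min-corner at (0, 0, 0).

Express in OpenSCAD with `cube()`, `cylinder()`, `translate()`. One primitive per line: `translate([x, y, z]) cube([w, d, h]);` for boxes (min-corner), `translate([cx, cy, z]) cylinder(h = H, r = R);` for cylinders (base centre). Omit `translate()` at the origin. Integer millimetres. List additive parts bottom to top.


cube([340, 180, 60]);
translate([180, 120, 60]) cylinder(h = 200, r = 40);


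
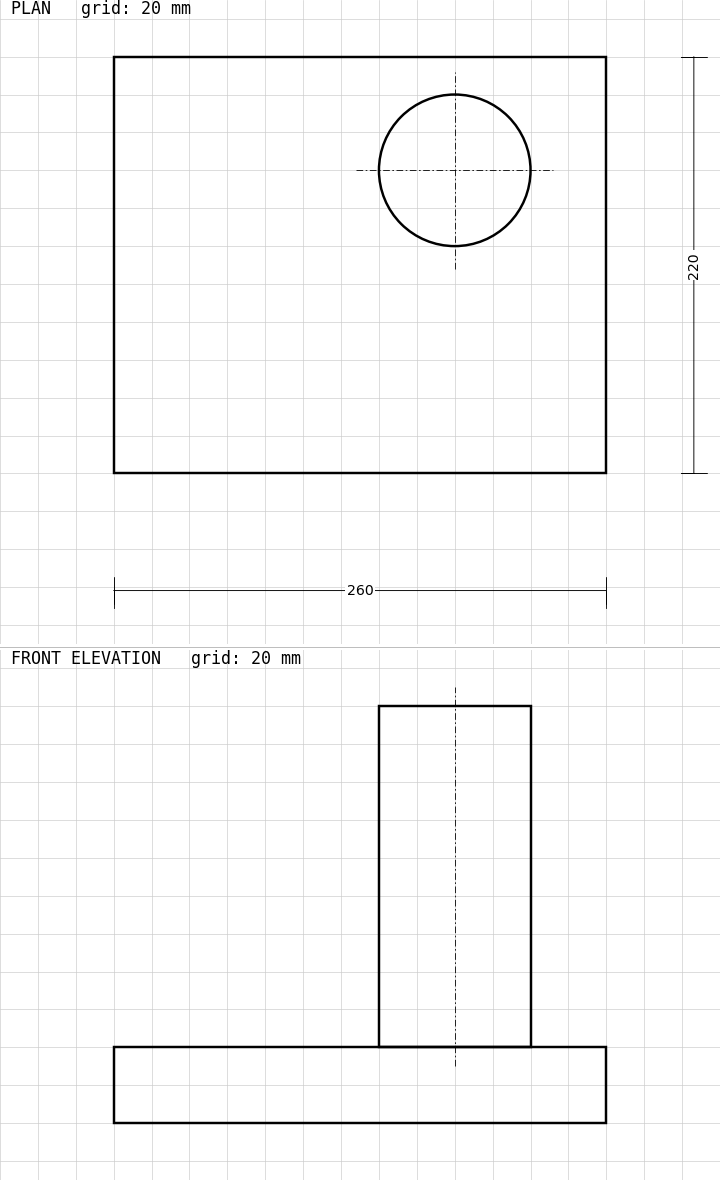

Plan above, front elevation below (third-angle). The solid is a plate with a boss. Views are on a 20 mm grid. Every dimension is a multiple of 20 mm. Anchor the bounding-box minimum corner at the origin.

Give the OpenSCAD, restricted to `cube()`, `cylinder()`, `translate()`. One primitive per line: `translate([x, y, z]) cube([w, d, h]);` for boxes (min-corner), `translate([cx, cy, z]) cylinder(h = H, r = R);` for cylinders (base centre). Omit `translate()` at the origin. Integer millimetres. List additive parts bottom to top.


cube([260, 220, 40]);
translate([180, 160, 40]) cylinder(h = 180, r = 40);


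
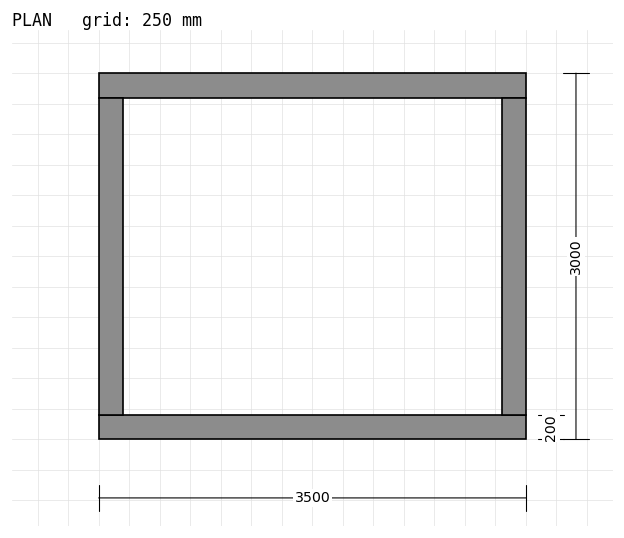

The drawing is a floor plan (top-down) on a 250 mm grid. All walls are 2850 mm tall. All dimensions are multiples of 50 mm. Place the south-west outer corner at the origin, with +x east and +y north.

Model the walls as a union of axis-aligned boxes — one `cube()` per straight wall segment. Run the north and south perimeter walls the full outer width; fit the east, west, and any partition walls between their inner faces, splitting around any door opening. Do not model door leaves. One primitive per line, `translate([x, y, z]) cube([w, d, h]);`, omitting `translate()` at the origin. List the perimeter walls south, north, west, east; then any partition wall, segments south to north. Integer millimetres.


cube([3500, 200, 2850]);
translate([0, 2800, 0]) cube([3500, 200, 2850]);
translate([0, 200, 0]) cube([200, 2600, 2850]);
translate([3300, 200, 0]) cube([200, 2600, 2850]);


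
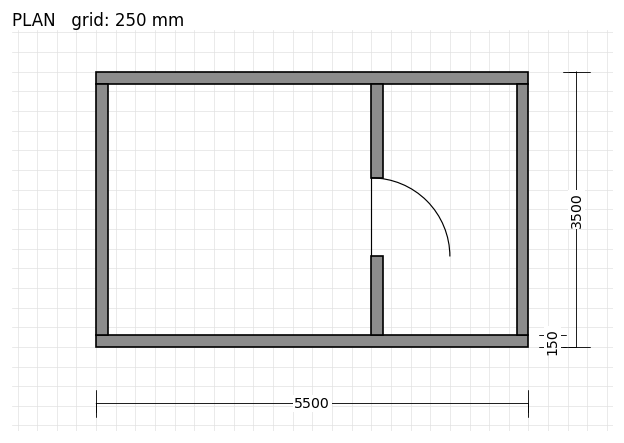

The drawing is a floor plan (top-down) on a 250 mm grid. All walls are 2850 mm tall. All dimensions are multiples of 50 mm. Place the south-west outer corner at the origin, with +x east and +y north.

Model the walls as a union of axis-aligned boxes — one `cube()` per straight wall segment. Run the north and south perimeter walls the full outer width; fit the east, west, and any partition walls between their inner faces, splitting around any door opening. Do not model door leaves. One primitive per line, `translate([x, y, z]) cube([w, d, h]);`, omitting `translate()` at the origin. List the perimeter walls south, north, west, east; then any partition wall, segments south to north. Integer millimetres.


cube([5500, 150, 2850]);
translate([0, 3350, 0]) cube([5500, 150, 2850]);
translate([0, 150, 0]) cube([150, 3200, 2850]);
translate([5350, 150, 0]) cube([150, 3200, 2850]);
translate([3500, 150, 0]) cube([150, 1000, 2850]);
translate([3500, 2150, 0]) cube([150, 1200, 2850]);
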